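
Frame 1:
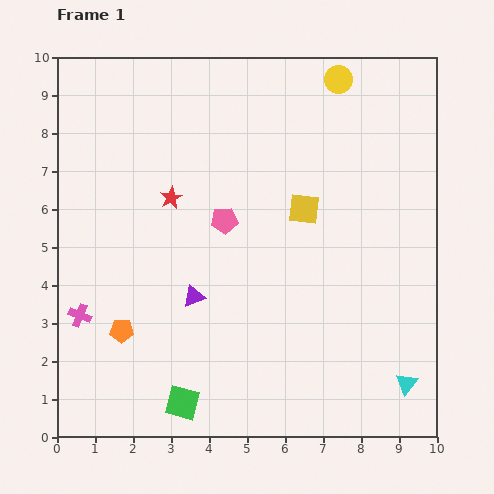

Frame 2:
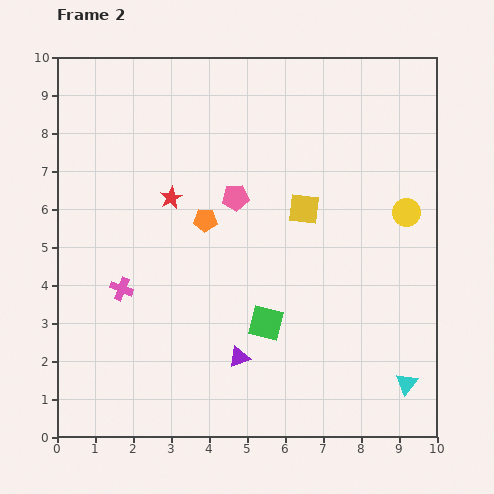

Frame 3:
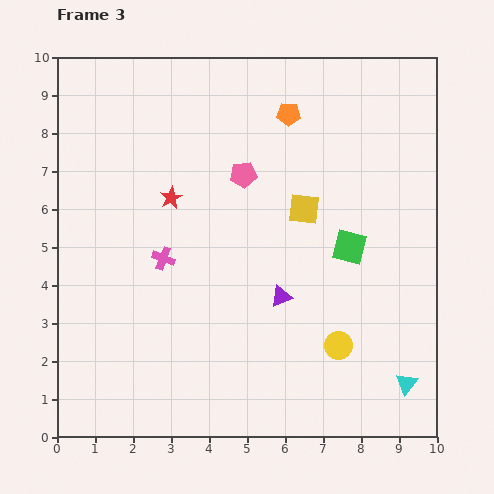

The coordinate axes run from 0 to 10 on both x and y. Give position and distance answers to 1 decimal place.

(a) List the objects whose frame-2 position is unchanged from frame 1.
the yellow square, the red star, the cyan triangle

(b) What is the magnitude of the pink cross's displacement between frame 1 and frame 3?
2.7

The pink cross moved from (0.6, 3.2) to (2.8, 4.7), a distance of √(2.2² + 1.5²) ≈ 2.7.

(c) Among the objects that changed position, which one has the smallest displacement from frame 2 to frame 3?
the pink pentagon

(moved 0.6)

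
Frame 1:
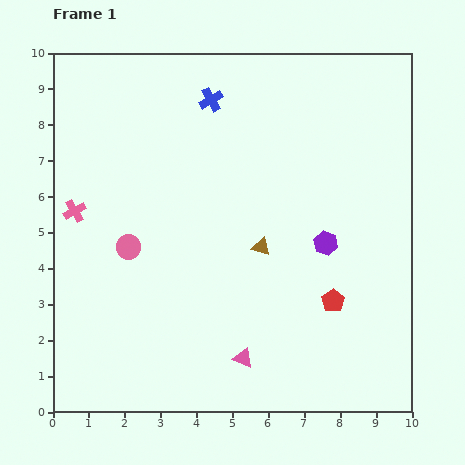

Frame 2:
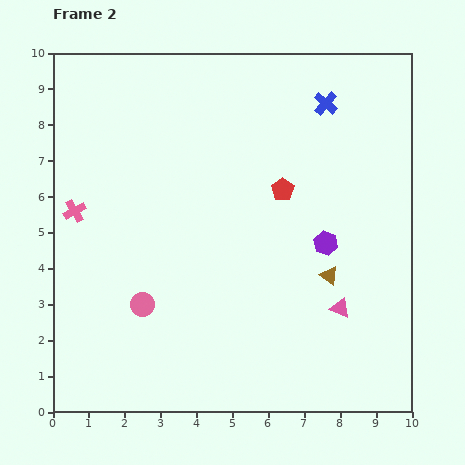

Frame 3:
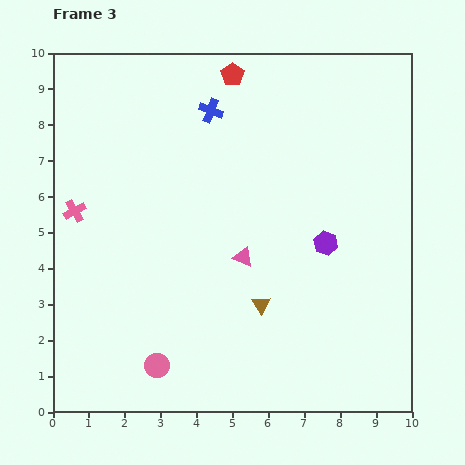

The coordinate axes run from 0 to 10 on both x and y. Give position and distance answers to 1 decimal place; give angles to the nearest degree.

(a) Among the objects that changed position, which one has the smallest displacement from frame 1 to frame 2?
the pink circle

(moved 1.6)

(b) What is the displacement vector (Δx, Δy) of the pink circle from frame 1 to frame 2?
(0.4, -1.6)

The pink circle was at (2.1, 4.6) in frame 1 and (2.5, 3.0) in frame 2.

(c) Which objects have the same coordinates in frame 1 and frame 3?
the purple hexagon, the pink cross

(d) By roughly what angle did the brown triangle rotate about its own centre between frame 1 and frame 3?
40° clockwise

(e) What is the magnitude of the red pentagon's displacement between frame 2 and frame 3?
3.5

The red pentagon moved from (6.4, 6.2) to (5.0, 9.4), a distance of √(1.4² + 3.2²) ≈ 3.5.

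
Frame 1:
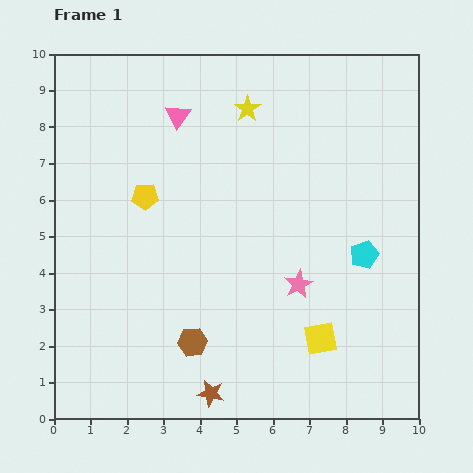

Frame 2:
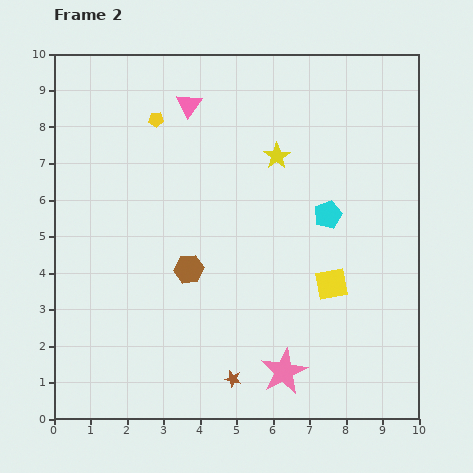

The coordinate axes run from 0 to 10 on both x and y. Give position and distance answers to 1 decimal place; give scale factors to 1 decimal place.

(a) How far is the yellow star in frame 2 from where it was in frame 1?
1.5

The yellow star moved from (5.3, 8.5) to (6.1, 7.2), a distance of √(0.8² + 1.3²) ≈ 1.5.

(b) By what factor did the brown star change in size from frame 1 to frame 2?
0.6×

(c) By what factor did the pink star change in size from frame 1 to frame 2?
1.6×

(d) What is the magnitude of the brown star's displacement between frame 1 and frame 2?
0.7

The brown star moved from (4.3, 0.7) to (4.9, 1.1), a distance of √(0.6² + 0.4²) ≈ 0.7.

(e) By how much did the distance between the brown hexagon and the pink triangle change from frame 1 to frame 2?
-1.7

Distance in frame 1: 6.2. Distance in frame 2: 4.5.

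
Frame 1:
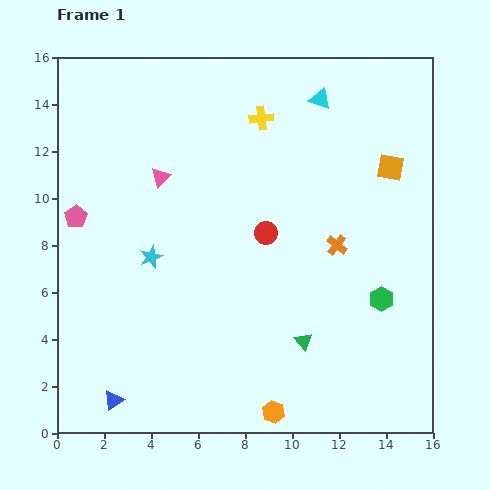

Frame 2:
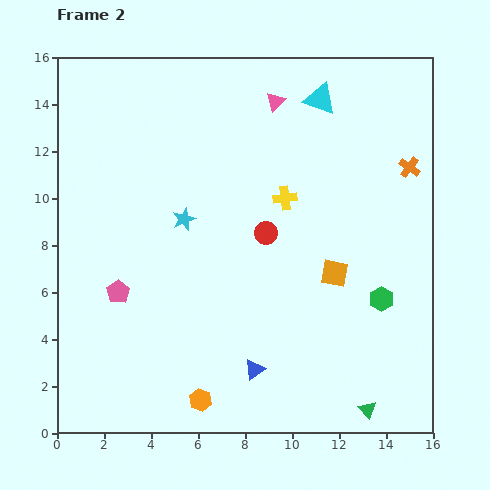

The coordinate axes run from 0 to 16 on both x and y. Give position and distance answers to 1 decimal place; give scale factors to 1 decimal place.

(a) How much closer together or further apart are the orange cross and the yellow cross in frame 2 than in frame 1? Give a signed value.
-0.8

Distance in frame 1: 6.3. Distance in frame 2: 5.5.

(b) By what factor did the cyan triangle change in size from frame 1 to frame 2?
1.5×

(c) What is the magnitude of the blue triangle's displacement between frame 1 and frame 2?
6.1

The blue triangle moved from (2.4, 1.4) to (8.4, 2.7), a distance of √(6.0² + 1.3²) ≈ 6.1.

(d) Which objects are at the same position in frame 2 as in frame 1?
the red circle, the green hexagon, the cyan triangle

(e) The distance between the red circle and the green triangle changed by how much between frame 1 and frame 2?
+3.7

Distance in frame 1: 4.9. Distance in frame 2: 8.6.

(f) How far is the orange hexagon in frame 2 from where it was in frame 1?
3.1

The orange hexagon moved from (9.2, 0.9) to (6.1, 1.4), a distance of √(3.1² + 0.5²) ≈ 3.1.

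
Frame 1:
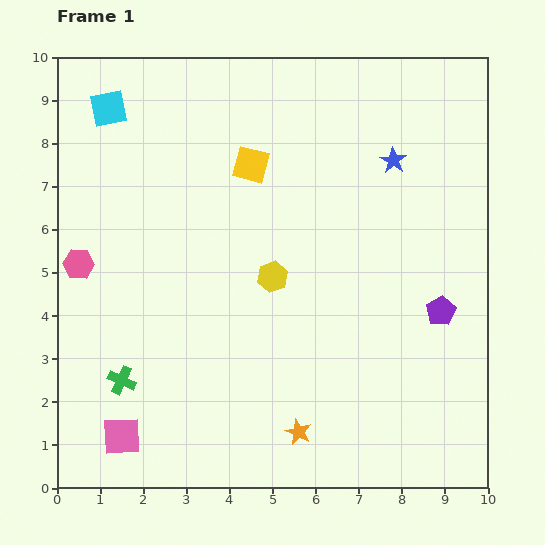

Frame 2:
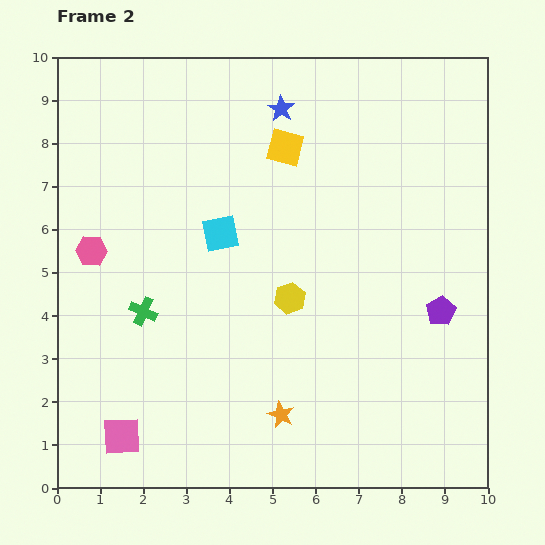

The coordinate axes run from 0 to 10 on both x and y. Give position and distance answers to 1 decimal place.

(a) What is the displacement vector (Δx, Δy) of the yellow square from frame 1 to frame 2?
(0.8, 0.4)

The yellow square was at (4.5, 7.5) in frame 1 and (5.3, 7.9) in frame 2.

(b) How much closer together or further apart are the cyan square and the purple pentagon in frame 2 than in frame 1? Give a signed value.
-3.6

Distance in frame 1: 9.0. Distance in frame 2: 5.4.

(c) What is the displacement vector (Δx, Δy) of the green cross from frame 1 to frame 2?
(0.5, 1.6)

The green cross was at (1.5, 2.5) in frame 1 and (2.0, 4.1) in frame 2.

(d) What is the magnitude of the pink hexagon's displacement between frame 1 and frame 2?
0.4

The pink hexagon moved from (0.5, 5.2) to (0.8, 5.5), a distance of √(0.3² + 0.3²) ≈ 0.4.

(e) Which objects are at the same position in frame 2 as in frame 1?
the purple pentagon, the pink square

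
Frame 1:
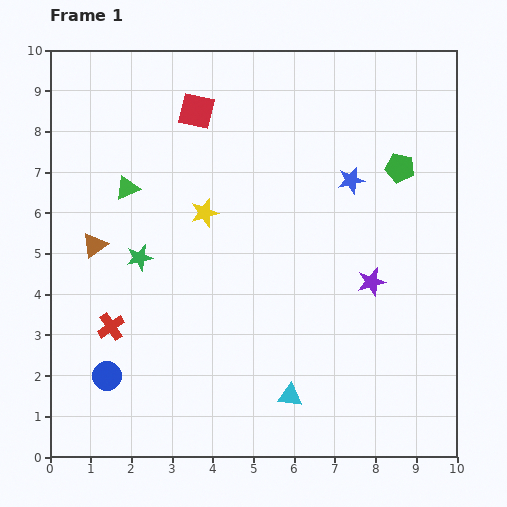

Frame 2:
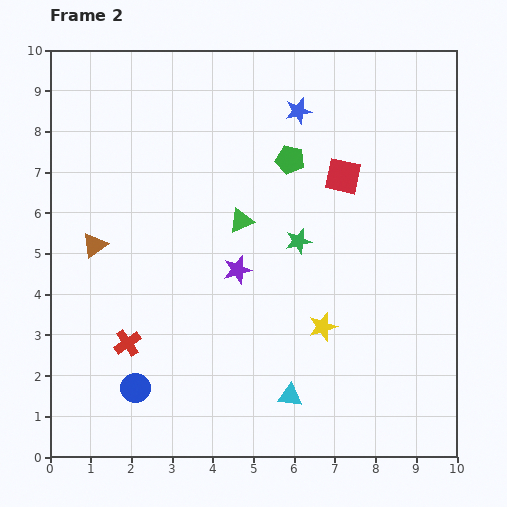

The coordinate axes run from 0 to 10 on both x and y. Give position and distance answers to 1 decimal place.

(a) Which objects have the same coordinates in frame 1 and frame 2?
the cyan triangle, the brown triangle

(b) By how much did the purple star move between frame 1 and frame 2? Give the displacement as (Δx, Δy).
(-3.3, 0.3)

The purple star was at (7.9, 4.3) in frame 1 and (4.6, 4.6) in frame 2.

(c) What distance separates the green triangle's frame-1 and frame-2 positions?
2.9

The green triangle moved from (1.9, 6.6) to (4.7, 5.8), a distance of √(2.8² + 0.8²) ≈ 2.9.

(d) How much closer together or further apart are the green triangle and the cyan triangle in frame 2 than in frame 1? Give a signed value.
-2.0

Distance in frame 1: 6.5. Distance in frame 2: 4.5.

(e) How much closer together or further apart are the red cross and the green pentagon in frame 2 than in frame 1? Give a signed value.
-2.1

Distance in frame 1: 8.1. Distance in frame 2: 6.0.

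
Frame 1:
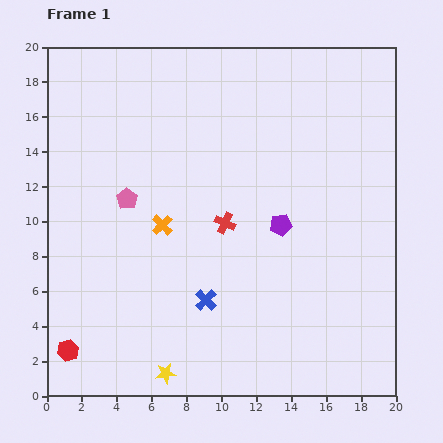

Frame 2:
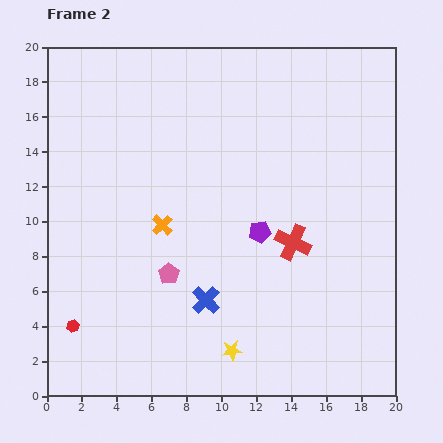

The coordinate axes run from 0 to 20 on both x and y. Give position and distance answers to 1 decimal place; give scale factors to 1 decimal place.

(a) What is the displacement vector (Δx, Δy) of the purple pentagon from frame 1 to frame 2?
(-1.2, -0.4)

The purple pentagon was at (13.4, 9.8) in frame 1 and (12.2, 9.4) in frame 2.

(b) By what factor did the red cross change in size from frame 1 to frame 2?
1.7×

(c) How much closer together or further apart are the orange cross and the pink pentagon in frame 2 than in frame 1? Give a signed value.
+0.3

Distance in frame 1: 2.5. Distance in frame 2: 2.8.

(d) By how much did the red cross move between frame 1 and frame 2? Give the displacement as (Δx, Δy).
(3.9, -1.1)

The red cross was at (10.2, 9.9) in frame 1 and (14.1, 8.8) in frame 2.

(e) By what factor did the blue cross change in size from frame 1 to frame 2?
1.3×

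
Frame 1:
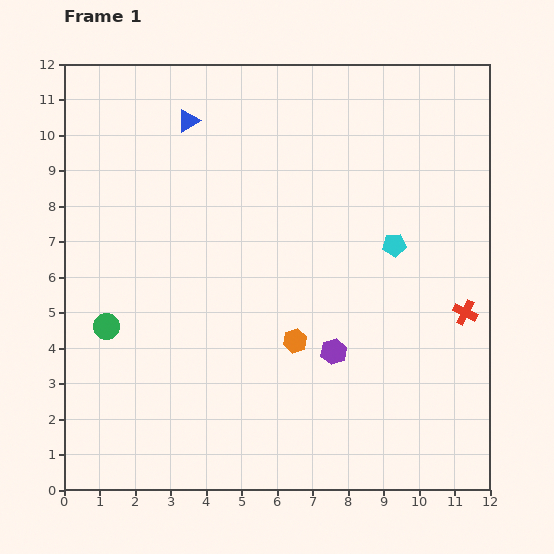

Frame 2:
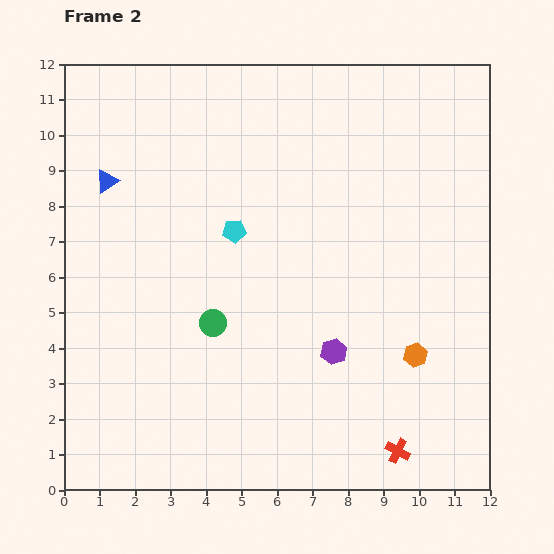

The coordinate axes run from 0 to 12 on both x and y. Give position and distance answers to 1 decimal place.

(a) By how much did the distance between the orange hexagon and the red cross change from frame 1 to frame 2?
-2.2

Distance in frame 1: 4.9. Distance in frame 2: 2.7.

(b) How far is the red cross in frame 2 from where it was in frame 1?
4.3

The red cross moved from (11.3, 5.0) to (9.4, 1.1), a distance of √(1.9² + 3.9²) ≈ 4.3.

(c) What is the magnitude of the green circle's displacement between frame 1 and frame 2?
3.0

The green circle moved from (1.2, 4.6) to (4.2, 4.7), a distance of √(3.0² + 0.1²) ≈ 3.0.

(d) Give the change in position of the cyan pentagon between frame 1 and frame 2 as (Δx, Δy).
(-4.5, 0.4)

The cyan pentagon was at (9.3, 6.9) in frame 1 and (4.8, 7.3) in frame 2.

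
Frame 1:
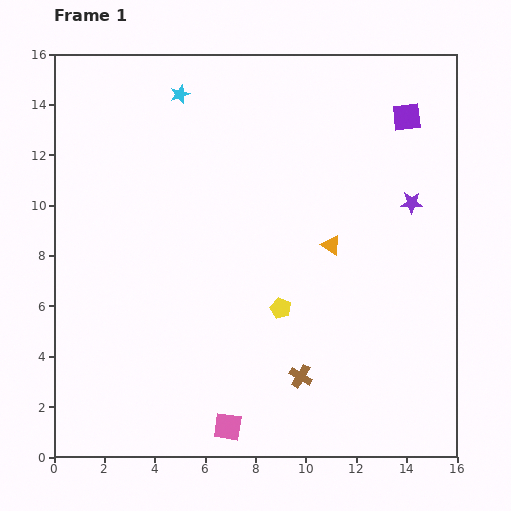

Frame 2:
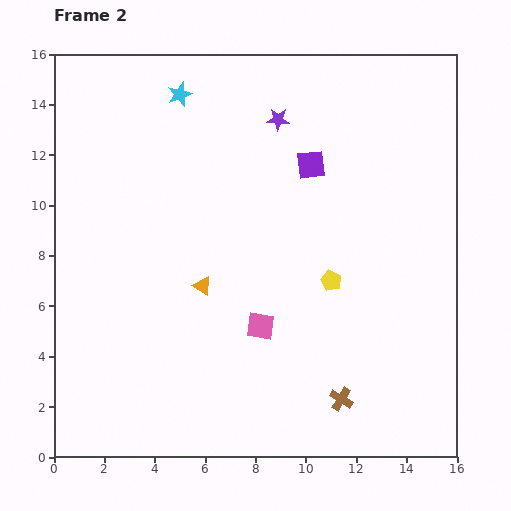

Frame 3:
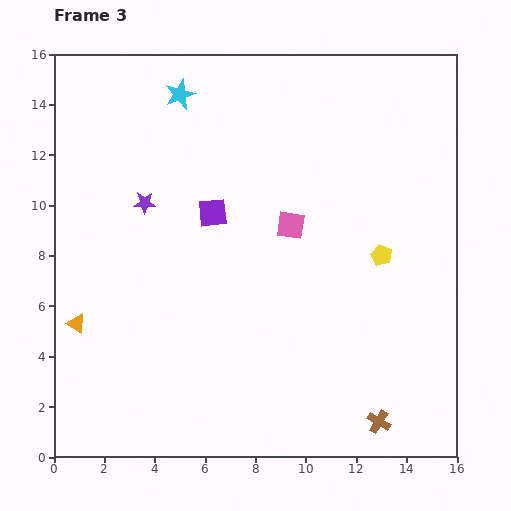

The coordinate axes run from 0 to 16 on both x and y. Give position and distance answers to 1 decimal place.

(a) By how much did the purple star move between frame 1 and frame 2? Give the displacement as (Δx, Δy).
(-5.3, 3.3)

The purple star was at (14.2, 10.1) in frame 1 and (8.9, 13.4) in frame 2.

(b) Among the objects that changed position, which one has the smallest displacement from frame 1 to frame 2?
the brown cross

(moved 1.8)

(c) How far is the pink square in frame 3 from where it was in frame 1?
8.4

The pink square moved from (6.9, 1.2) to (9.4, 9.2), a distance of √(2.5² + 8.0²) ≈ 8.4.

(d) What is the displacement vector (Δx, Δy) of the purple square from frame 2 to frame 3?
(-3.9, -1.9)

The purple square was at (10.2, 11.6) in frame 2 and (6.3, 9.7) in frame 3.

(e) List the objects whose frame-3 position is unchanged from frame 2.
the cyan star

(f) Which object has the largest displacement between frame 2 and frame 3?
the purple star

(moved 6.2; next 5.2)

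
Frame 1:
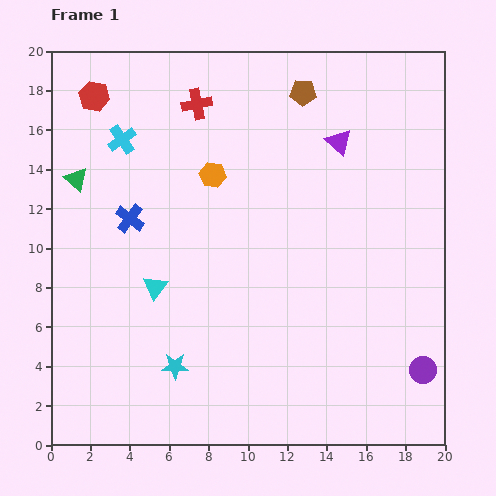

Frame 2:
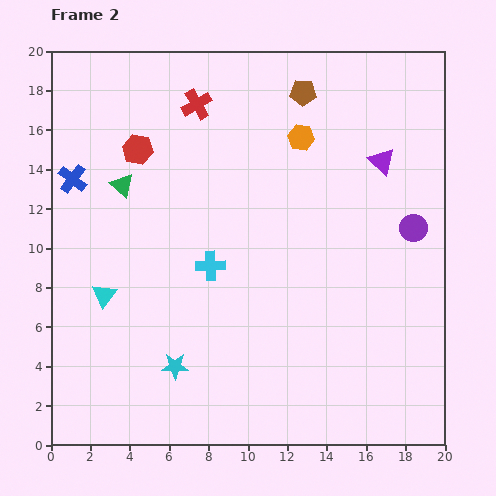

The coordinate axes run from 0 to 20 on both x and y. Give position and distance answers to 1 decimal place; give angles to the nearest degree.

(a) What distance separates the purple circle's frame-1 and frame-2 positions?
7.2

The purple circle moved from (18.9, 3.8) to (18.4, 11.0), a distance of √(0.5² + 7.2²) ≈ 7.2.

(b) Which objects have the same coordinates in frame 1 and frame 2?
the red cross, the cyan star, the brown pentagon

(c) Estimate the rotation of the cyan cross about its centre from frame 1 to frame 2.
32° clockwise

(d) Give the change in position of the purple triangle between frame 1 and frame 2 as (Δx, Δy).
(2.2, -1.0)

The purple triangle was at (14.6, 15.4) in frame 1 and (16.8, 14.4) in frame 2.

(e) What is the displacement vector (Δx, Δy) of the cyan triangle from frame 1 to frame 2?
(-2.6, -0.4)

The cyan triangle was at (5.3, 8.0) in frame 1 and (2.7, 7.6) in frame 2.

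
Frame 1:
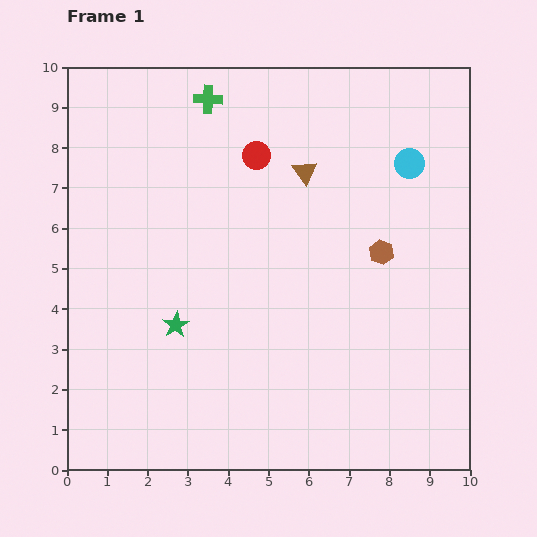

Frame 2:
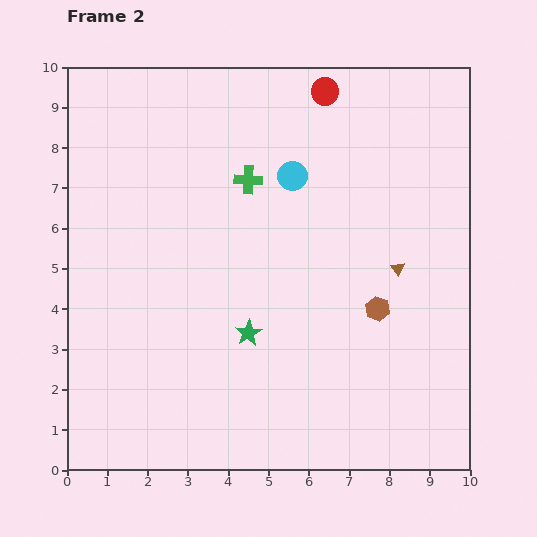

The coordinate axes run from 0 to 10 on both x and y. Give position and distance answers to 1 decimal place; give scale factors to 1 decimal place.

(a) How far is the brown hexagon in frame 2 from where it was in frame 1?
1.4

The brown hexagon moved from (7.8, 5.4) to (7.7, 4.0), a distance of √(0.1² + 1.4²) ≈ 1.4.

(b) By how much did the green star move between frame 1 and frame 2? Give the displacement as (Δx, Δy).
(1.8, -0.2)

The green star was at (2.7, 3.6) in frame 1 and (4.5, 3.4) in frame 2.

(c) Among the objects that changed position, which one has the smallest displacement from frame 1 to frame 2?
the brown hexagon

(moved 1.4)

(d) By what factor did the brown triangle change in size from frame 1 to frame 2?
0.6×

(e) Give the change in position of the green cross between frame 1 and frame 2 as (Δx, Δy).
(1.0, -2.0)

The green cross was at (3.5, 9.2) in frame 1 and (4.5, 7.2) in frame 2.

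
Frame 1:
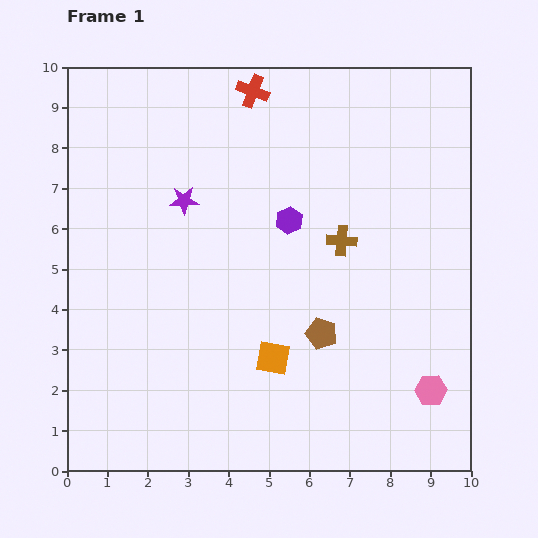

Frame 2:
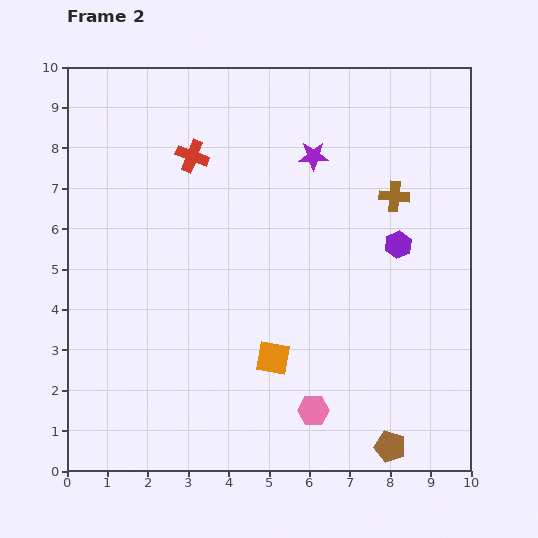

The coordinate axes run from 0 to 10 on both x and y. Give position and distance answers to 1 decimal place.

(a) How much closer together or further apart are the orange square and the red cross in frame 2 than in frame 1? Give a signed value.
-1.2

Distance in frame 1: 6.6. Distance in frame 2: 5.4.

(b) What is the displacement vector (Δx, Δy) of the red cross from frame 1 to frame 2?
(-1.5, -1.6)

The red cross was at (4.6, 9.4) in frame 1 and (3.1, 7.8) in frame 2.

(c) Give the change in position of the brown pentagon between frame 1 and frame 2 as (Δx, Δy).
(1.7, -2.8)

The brown pentagon was at (6.3, 3.4) in frame 1 and (8.0, 0.6) in frame 2.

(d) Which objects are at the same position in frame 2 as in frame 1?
the orange square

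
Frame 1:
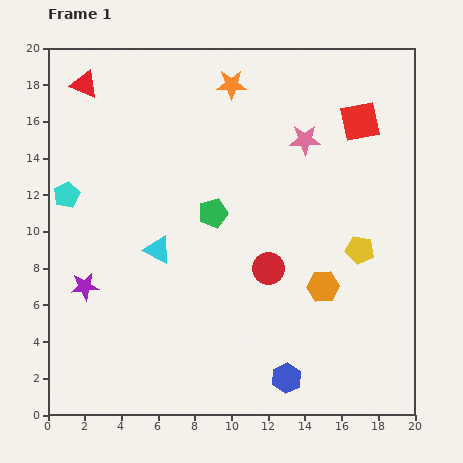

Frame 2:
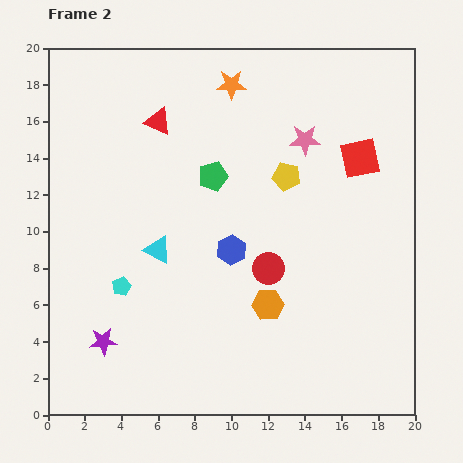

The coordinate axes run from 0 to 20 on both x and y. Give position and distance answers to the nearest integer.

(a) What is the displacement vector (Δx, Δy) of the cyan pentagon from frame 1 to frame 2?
(3, -5)

The cyan pentagon was at (1, 12) in frame 1 and (4, 7) in frame 2.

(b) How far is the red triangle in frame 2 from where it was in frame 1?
4

The red triangle moved from (2, 18) to (6, 16), a distance of √(4² + 2²) ≈ 4.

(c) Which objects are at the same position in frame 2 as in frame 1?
the orange star, the red circle, the cyan triangle, the pink star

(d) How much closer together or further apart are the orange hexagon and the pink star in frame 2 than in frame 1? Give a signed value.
+1

Distance in frame 1: 8. Distance in frame 2: 9.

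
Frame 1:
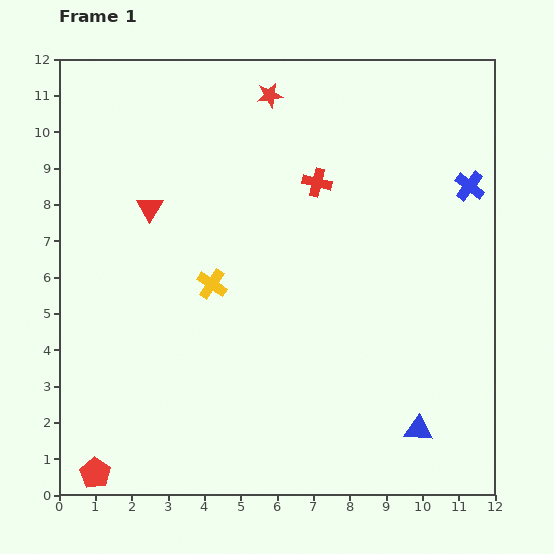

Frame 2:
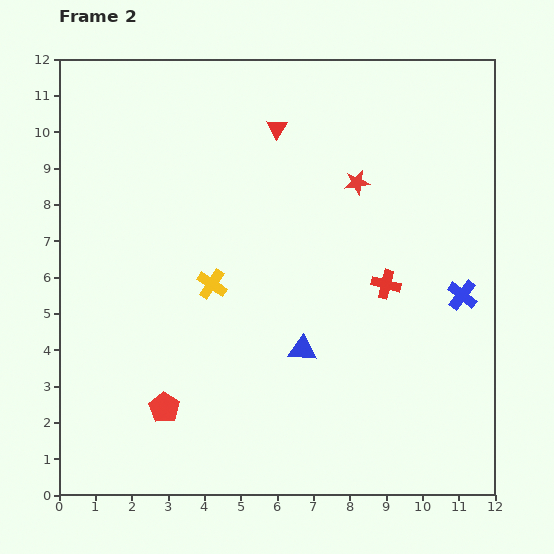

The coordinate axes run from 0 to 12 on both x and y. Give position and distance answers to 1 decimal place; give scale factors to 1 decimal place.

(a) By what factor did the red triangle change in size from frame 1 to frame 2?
0.8×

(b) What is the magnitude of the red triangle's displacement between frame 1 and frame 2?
4.1

The red triangle moved from (2.5, 7.9) to (6.0, 10.1), a distance of √(3.5² + 2.2²) ≈ 4.1.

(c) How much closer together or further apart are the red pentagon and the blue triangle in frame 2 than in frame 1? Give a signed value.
-4.9

Distance in frame 1: 9.0. Distance in frame 2: 4.1.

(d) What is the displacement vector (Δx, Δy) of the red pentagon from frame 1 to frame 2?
(1.9, 1.8)

The red pentagon was at (1.0, 0.6) in frame 1 and (2.9, 2.4) in frame 2.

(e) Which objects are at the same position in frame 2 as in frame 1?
the yellow cross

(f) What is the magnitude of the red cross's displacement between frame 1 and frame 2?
3.4

The red cross moved from (7.1, 8.6) to (9.0, 5.8), a distance of √(1.9² + 2.8²) ≈ 3.4.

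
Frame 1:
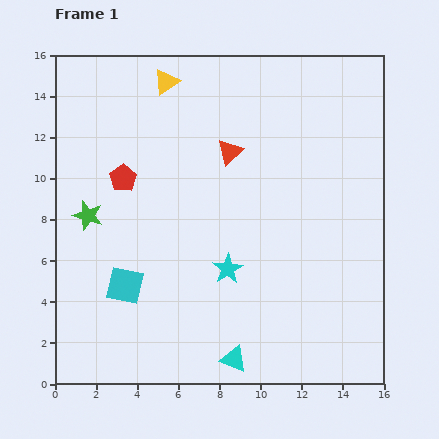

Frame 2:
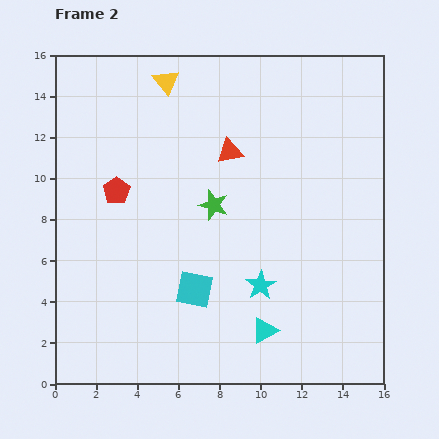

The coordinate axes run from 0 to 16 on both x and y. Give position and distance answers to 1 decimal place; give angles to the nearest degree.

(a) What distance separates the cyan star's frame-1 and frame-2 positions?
1.8

The cyan star moved from (8.4, 5.6) to (10.0, 4.8), a distance of √(1.6² + 0.8²) ≈ 1.8.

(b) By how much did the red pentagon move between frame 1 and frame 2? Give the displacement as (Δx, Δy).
(-0.3, -0.6)

The red pentagon was at (3.3, 10.0) in frame 1 and (3.0, 9.4) in frame 2.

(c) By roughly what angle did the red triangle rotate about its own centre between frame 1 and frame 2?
32° clockwise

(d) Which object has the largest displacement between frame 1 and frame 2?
the green star

(moved 6.1; next 3.4)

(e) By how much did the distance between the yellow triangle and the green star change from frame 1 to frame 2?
-1.1

Distance in frame 1: 7.5. Distance in frame 2: 6.4.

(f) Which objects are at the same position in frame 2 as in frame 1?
the yellow triangle, the red triangle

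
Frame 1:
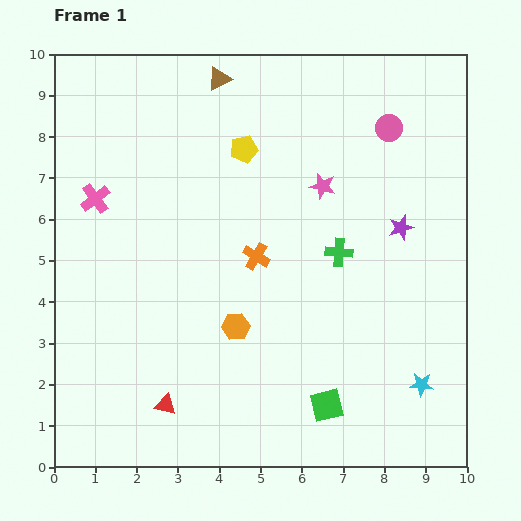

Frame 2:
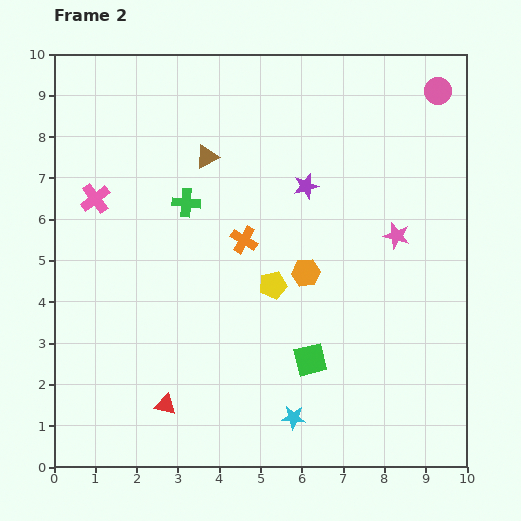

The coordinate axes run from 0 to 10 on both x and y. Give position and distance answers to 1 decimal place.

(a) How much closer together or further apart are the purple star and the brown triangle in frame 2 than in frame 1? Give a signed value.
-3.2

Distance in frame 1: 5.7. Distance in frame 2: 2.5.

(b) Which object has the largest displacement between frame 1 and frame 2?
the green cross

(moved 3.9; next 3.4)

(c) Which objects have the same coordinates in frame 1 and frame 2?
the pink cross, the red triangle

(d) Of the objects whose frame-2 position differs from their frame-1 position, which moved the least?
the orange cross

(moved 0.5)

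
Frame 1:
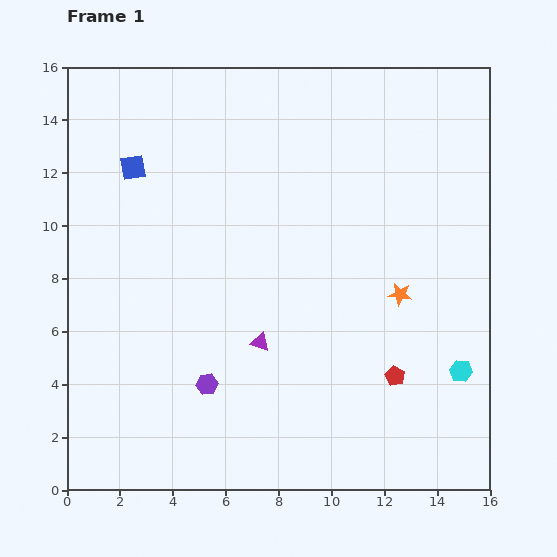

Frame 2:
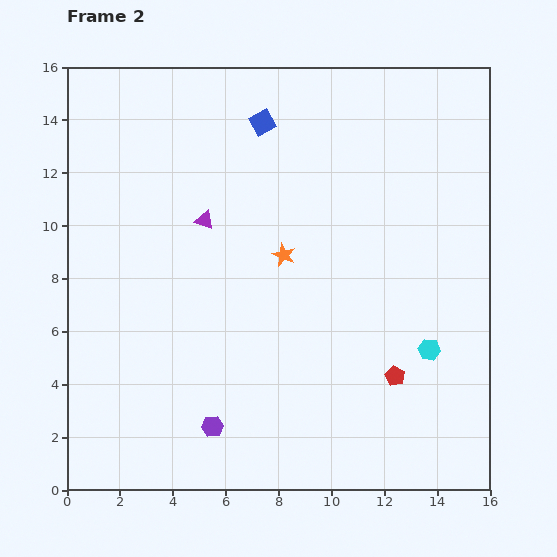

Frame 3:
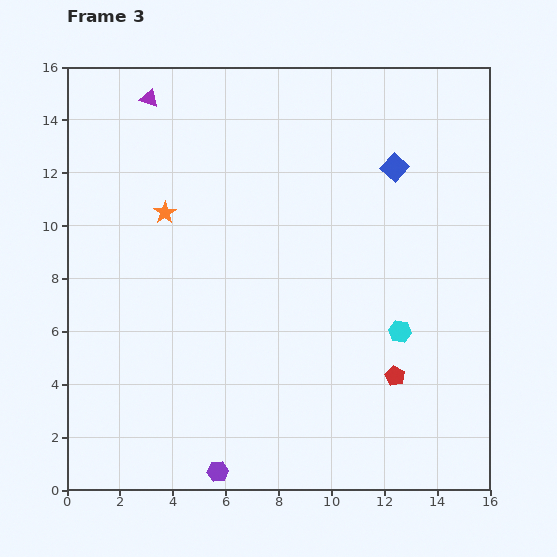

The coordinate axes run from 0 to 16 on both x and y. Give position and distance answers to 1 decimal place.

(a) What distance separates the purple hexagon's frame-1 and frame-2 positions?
1.6

The purple hexagon moved from (5.3, 4.0) to (5.5, 2.4), a distance of √(0.2² + 1.6²) ≈ 1.6.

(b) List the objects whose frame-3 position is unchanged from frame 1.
the red pentagon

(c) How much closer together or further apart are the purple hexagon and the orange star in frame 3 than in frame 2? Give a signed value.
+3.0

Distance in frame 2: 7.0. Distance in frame 3: 10.0.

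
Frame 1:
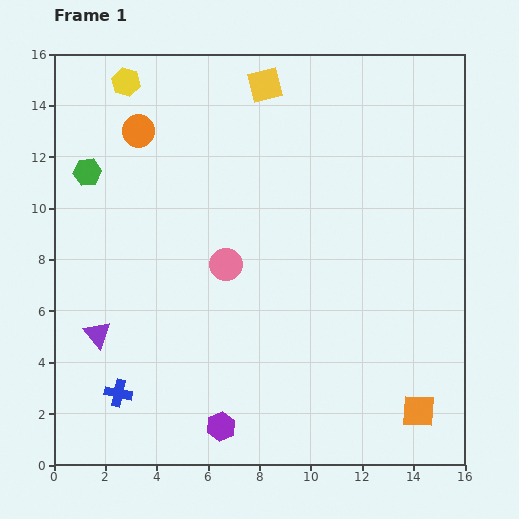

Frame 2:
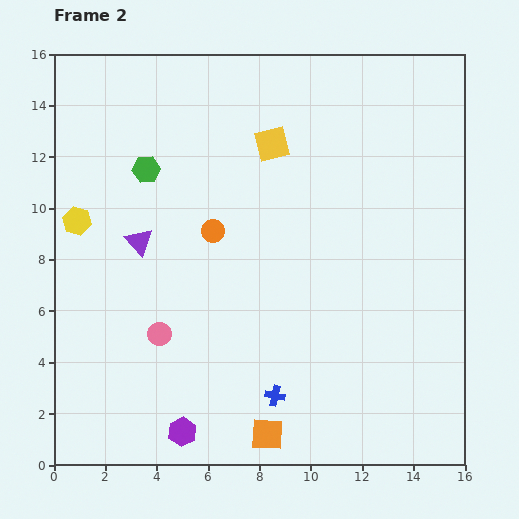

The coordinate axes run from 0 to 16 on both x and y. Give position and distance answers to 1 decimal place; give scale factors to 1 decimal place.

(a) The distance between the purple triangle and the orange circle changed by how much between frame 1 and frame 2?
-5.2

Distance in frame 1: 8.1. Distance in frame 2: 2.9.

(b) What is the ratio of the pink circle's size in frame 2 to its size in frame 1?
0.7×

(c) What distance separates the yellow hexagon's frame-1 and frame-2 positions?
5.7

The yellow hexagon moved from (2.8, 14.9) to (0.9, 9.5), a distance of √(1.9² + 5.4²) ≈ 5.7.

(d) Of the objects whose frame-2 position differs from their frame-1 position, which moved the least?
the purple hexagon

(moved 1.5)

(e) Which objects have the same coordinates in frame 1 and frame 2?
none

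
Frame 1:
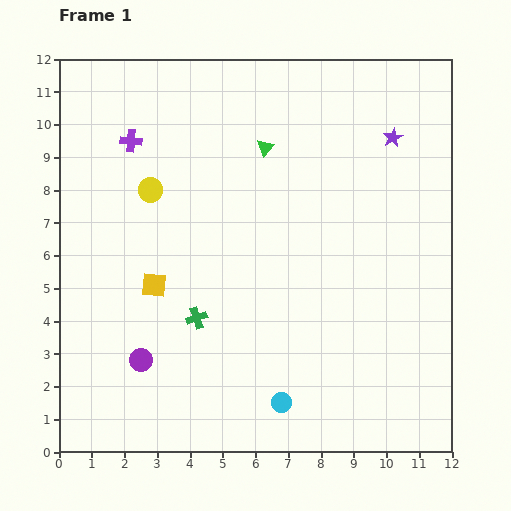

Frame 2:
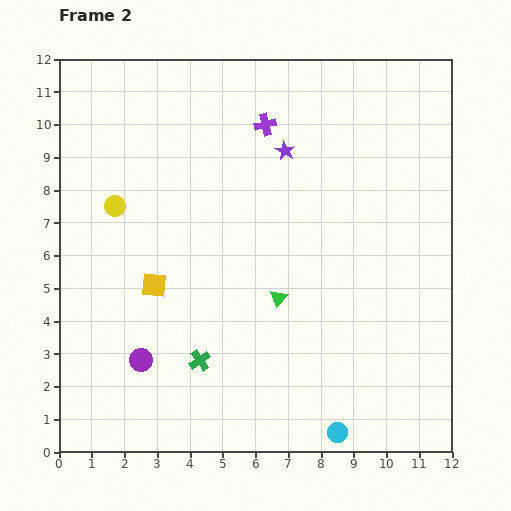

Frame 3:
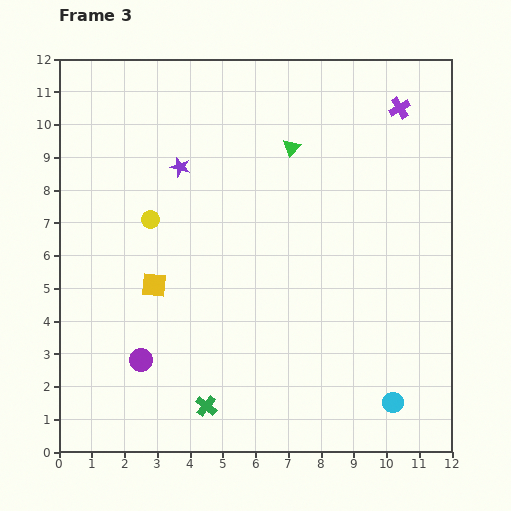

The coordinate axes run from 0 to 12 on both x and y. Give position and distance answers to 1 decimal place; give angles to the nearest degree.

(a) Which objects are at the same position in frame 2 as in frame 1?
the purple circle, the yellow square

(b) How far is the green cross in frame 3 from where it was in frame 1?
2.7

The green cross moved from (4.2, 4.1) to (4.5, 1.4), a distance of √(0.3² + 2.7²) ≈ 2.7.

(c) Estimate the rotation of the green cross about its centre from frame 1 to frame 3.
33° counter-clockwise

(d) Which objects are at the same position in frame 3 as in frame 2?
the purple circle, the yellow square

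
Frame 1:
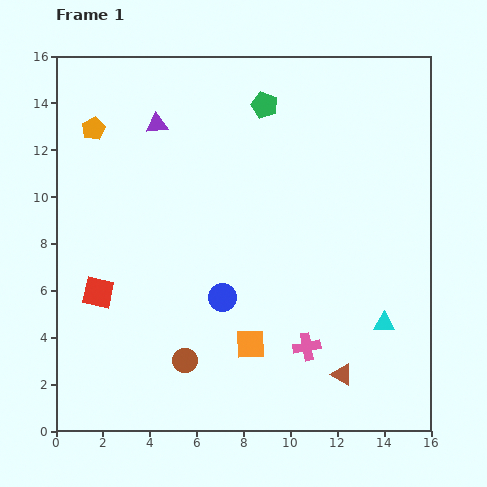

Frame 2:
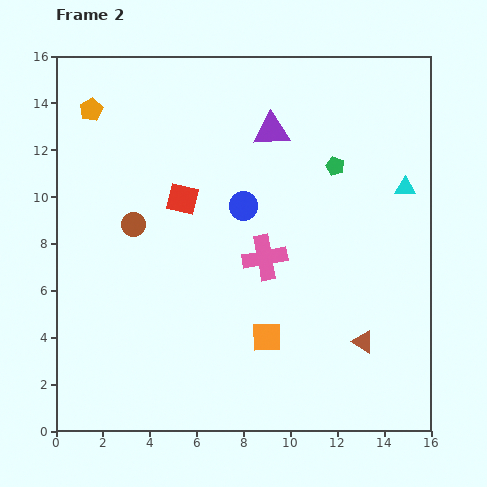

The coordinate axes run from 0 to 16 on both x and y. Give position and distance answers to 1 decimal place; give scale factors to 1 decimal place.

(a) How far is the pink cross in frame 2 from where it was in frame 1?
4.2

The pink cross moved from (10.7, 3.6) to (8.9, 7.4), a distance of √(1.8² + 3.8²) ≈ 4.2.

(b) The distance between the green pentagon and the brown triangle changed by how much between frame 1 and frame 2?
-4.4

Distance in frame 1: 12.0. Distance in frame 2: 7.6.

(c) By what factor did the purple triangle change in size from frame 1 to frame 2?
1.7×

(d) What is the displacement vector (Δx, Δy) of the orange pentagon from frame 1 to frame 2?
(-0.1, 0.8)

The orange pentagon was at (1.6, 12.9) in frame 1 and (1.5, 13.7) in frame 2.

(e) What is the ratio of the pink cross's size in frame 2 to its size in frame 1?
1.6×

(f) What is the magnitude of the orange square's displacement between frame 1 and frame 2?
0.8

The orange square moved from (8.3, 3.7) to (9.0, 4.0), a distance of √(0.7² + 0.3²) ≈ 0.8.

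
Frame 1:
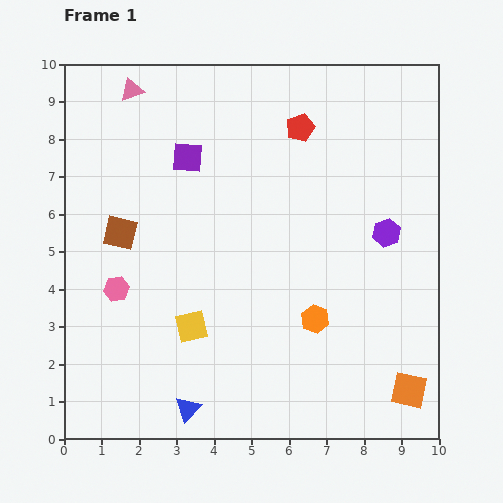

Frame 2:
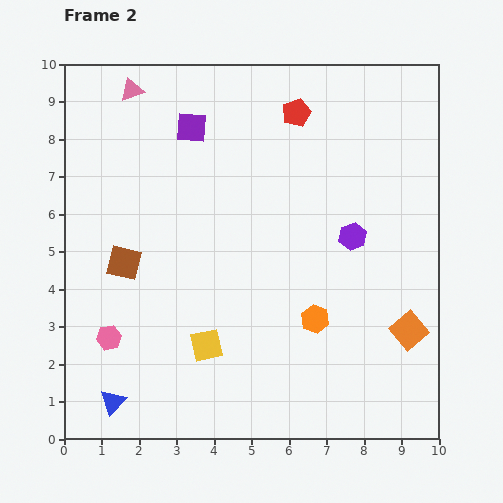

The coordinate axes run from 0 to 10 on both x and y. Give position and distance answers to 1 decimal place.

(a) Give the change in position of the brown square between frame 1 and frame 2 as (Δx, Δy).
(0.1, -0.8)

The brown square was at (1.5, 5.5) in frame 1 and (1.6, 4.7) in frame 2.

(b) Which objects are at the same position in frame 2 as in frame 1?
the pink triangle, the orange hexagon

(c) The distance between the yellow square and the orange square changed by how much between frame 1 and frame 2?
-0.6

Distance in frame 1: 6.0. Distance in frame 2: 5.4.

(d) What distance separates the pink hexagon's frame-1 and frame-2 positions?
1.3

The pink hexagon moved from (1.4, 4.0) to (1.2, 2.7), a distance of √(0.2² + 1.3²) ≈ 1.3.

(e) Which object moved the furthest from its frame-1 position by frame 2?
the blue triangle

(moved 2.0; next 1.6)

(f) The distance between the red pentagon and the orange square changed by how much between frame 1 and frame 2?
-1.1

Distance in frame 1: 7.6. Distance in frame 2: 6.5.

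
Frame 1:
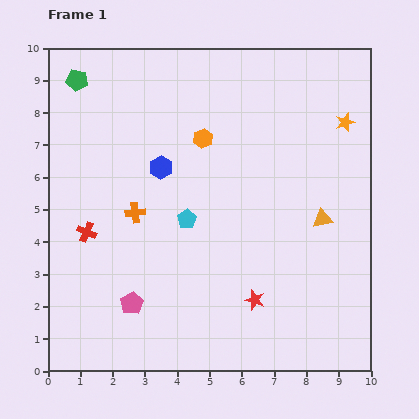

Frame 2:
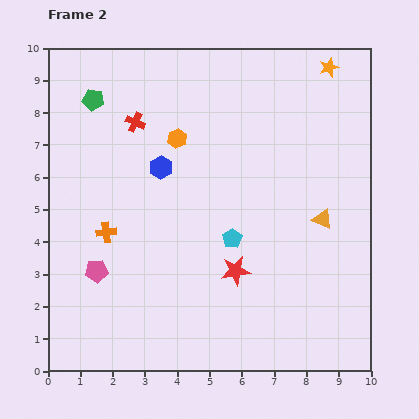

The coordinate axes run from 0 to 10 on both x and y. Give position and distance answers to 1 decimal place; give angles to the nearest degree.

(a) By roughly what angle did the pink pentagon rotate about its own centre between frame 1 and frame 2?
26° clockwise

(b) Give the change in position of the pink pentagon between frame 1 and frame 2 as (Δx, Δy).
(-1.1, 1.0)

The pink pentagon was at (2.6, 2.1) in frame 1 and (1.5, 3.1) in frame 2.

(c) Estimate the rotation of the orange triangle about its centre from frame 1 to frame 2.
37° clockwise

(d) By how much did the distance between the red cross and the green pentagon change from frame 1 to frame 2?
-3.2

Distance in frame 1: 4.7. Distance in frame 2: 1.5.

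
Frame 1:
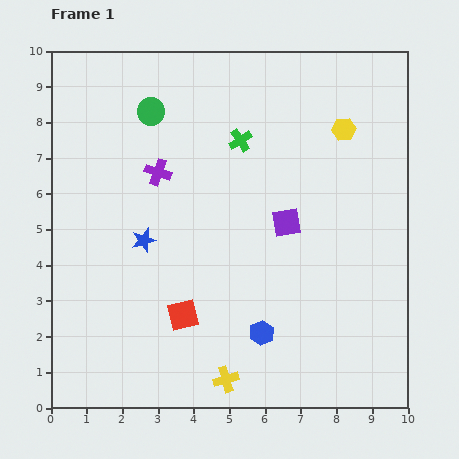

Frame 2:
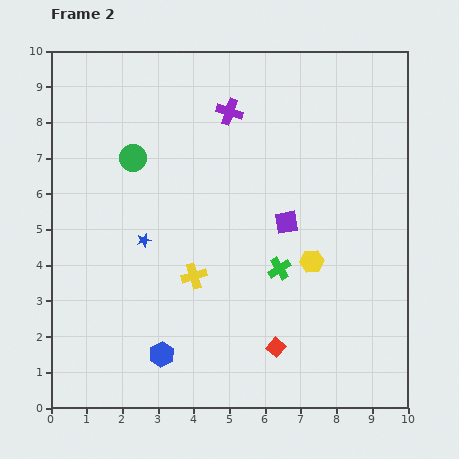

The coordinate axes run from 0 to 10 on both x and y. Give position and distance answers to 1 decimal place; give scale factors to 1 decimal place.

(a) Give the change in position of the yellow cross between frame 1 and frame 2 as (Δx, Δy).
(-0.9, 2.9)

The yellow cross was at (4.9, 0.8) in frame 1 and (4.0, 3.7) in frame 2.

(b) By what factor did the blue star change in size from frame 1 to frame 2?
0.6×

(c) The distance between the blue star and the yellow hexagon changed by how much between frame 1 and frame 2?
-1.7

Distance in frame 1: 6.4. Distance in frame 2: 4.7.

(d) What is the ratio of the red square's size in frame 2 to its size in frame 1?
0.6×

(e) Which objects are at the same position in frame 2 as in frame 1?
the blue star, the purple square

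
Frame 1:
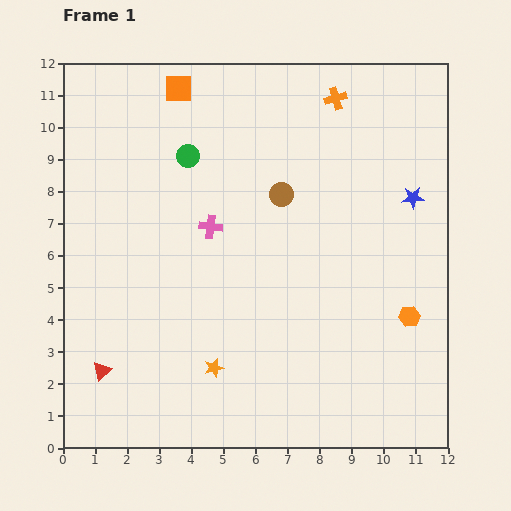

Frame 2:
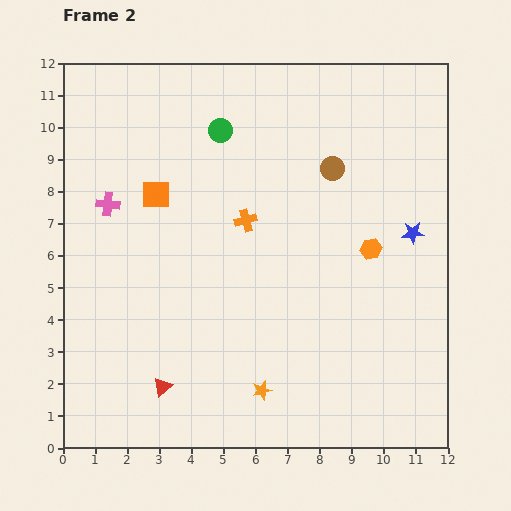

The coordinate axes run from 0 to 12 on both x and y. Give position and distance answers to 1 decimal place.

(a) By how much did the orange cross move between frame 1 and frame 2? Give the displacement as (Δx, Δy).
(-2.8, -3.8)

The orange cross was at (8.5, 10.9) in frame 1 and (5.7, 7.1) in frame 2.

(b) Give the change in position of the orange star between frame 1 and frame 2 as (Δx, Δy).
(1.5, -0.7)

The orange star was at (4.7, 2.5) in frame 1 and (6.2, 1.8) in frame 2.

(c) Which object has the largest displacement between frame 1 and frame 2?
the orange cross

(moved 4.7; next 3.4)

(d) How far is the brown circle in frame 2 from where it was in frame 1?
1.8

The brown circle moved from (6.8, 7.9) to (8.4, 8.7), a distance of √(1.6² + 0.8²) ≈ 1.8.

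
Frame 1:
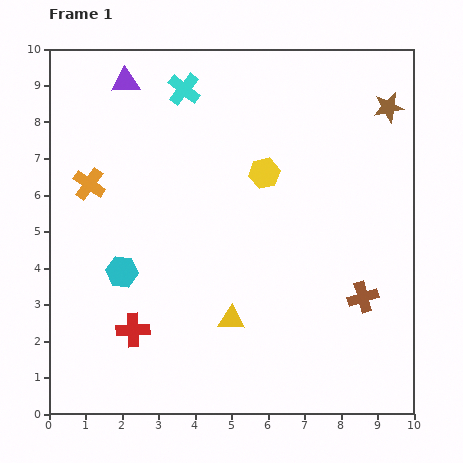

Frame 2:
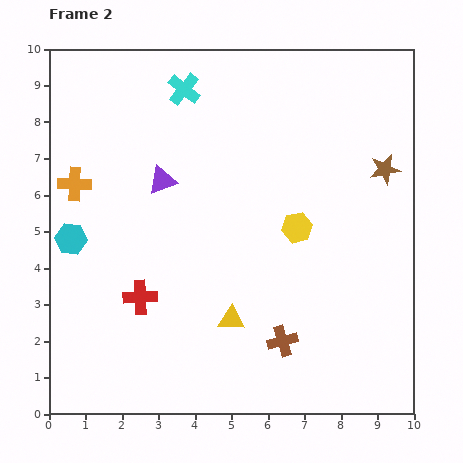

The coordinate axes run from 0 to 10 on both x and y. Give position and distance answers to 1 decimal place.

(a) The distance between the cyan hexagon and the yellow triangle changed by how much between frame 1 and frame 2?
+1.6

Distance in frame 1: 3.3. Distance in frame 2: 4.9.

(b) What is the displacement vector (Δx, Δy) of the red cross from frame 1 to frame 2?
(0.2, 0.9)

The red cross was at (2.3, 2.3) in frame 1 and (2.5, 3.2) in frame 2.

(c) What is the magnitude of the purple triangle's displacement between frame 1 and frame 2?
2.9

The purple triangle moved from (2.1, 9.1) to (3.1, 6.4), a distance of √(1.0² + 2.7²) ≈ 2.9.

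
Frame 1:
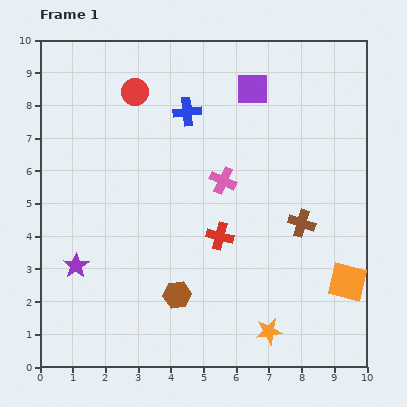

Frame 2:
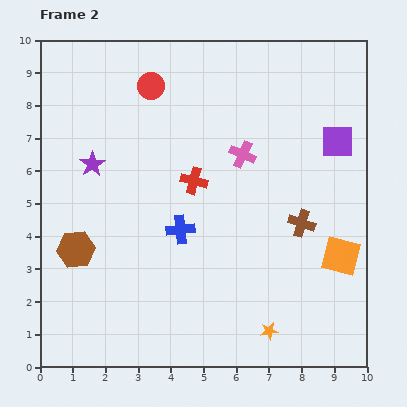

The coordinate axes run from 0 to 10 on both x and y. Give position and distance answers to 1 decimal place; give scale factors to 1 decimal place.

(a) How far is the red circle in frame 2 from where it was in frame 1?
0.5

The red circle moved from (2.9, 8.4) to (3.4, 8.6), a distance of √(0.5² + 0.2²) ≈ 0.5.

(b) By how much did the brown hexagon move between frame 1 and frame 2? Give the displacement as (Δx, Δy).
(-3.1, 1.4)

The brown hexagon was at (4.2, 2.2) in frame 1 and (1.1, 3.6) in frame 2.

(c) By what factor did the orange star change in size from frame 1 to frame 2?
0.7×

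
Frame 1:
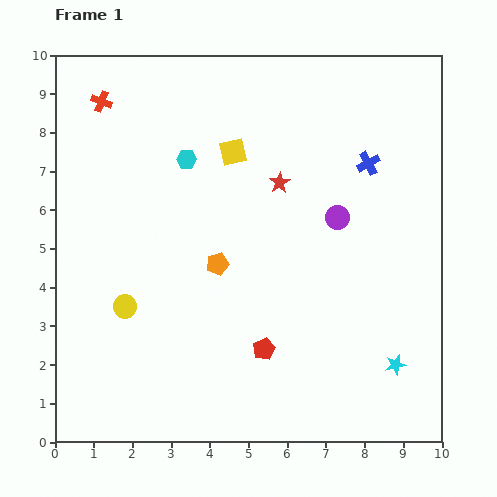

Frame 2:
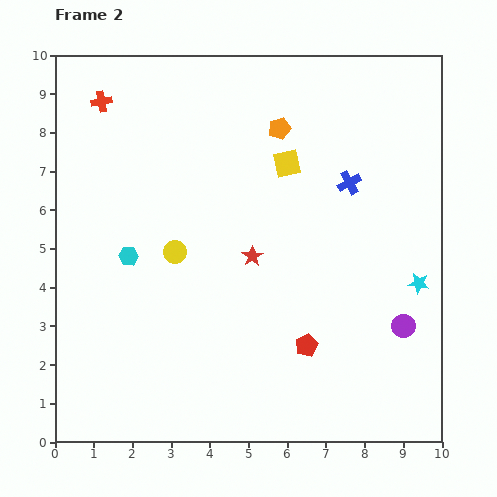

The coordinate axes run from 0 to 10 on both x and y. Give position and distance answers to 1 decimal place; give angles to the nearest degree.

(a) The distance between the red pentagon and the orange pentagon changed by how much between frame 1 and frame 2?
+3.1

Distance in frame 1: 2.5. Distance in frame 2: 5.6.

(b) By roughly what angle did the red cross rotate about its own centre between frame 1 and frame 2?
30° counter-clockwise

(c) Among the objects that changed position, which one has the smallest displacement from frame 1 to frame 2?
the blue cross

(moved 0.7)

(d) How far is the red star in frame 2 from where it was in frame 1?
2.0

The red star moved from (5.8, 6.7) to (5.1, 4.8), a distance of √(0.7² + 1.9²) ≈ 2.0.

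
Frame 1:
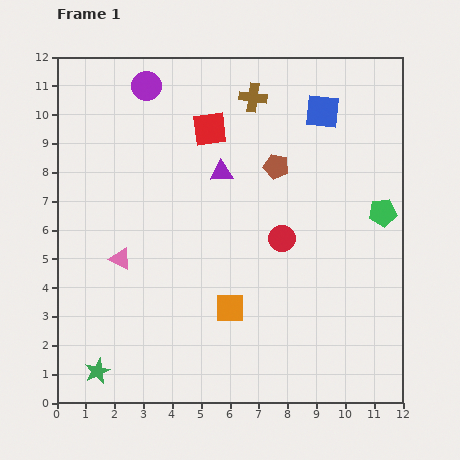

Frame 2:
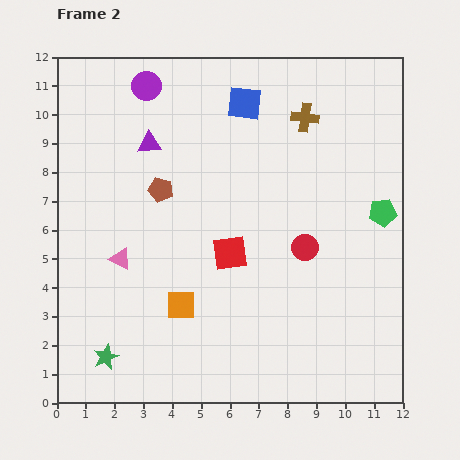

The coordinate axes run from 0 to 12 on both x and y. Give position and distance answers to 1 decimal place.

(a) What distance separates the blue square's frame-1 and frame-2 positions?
2.7

The blue square moved from (9.2, 10.1) to (6.5, 10.4), a distance of √(2.7² + 0.3²) ≈ 2.7.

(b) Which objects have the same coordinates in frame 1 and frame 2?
the pink triangle, the purple circle, the green pentagon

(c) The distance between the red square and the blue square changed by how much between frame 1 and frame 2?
+1.3

Distance in frame 1: 3.9. Distance in frame 2: 5.2.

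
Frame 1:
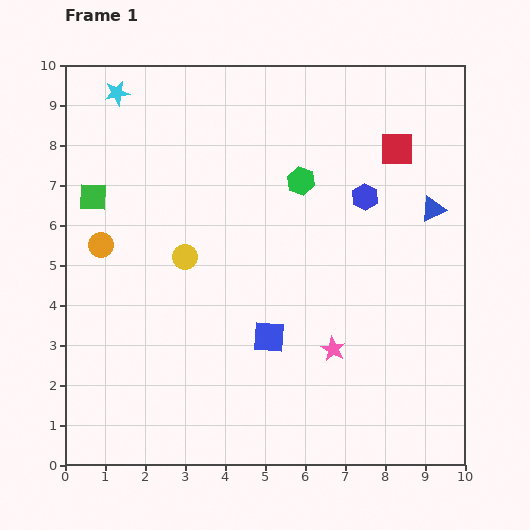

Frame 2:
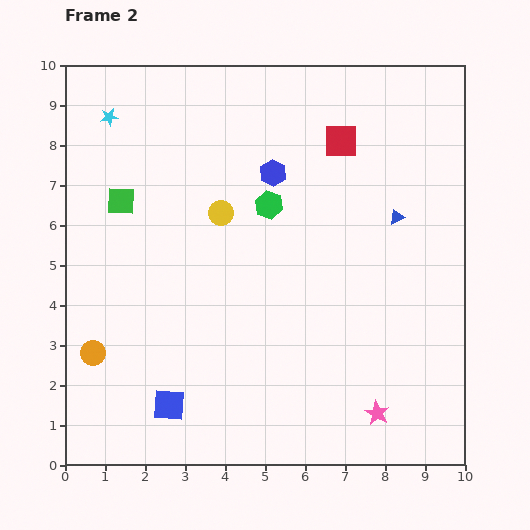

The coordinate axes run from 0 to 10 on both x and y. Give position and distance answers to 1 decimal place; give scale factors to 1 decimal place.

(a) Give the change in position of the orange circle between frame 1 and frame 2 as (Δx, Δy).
(-0.2, -2.7)

The orange circle was at (0.9, 5.5) in frame 1 and (0.7, 2.8) in frame 2.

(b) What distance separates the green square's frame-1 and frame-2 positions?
0.7

The green square moved from (0.7, 6.7) to (1.4, 6.6), a distance of √(0.7² + 0.1²) ≈ 0.7.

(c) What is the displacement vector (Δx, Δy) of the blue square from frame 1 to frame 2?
(-2.5, -1.7)

The blue square was at (5.1, 3.2) in frame 1 and (2.6, 1.5) in frame 2.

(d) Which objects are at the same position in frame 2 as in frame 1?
none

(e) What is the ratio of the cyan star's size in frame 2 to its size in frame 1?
0.7×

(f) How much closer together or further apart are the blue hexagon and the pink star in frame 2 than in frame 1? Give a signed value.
+2.6

Distance in frame 1: 3.9. Distance in frame 2: 6.5.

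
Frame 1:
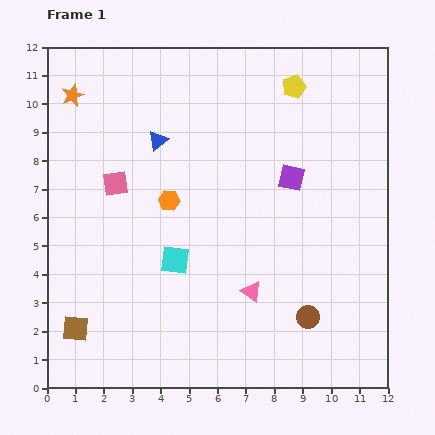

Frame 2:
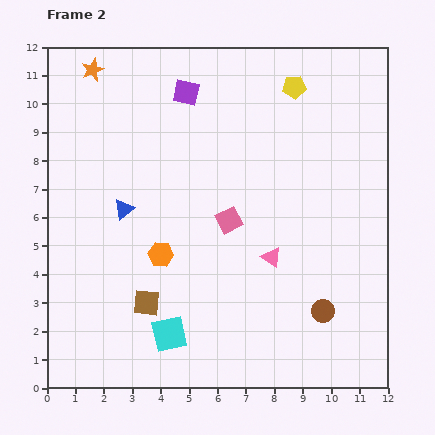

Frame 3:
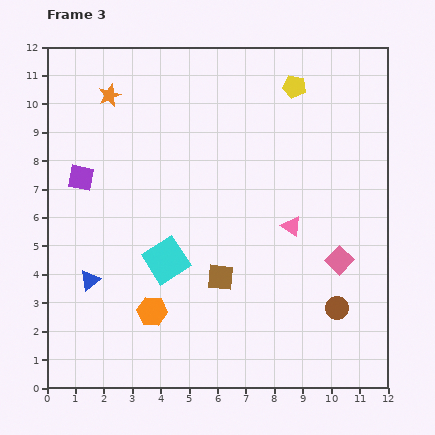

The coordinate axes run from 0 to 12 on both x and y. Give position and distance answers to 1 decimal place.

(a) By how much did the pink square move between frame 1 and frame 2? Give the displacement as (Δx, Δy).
(4.0, -1.3)

The pink square was at (2.4, 7.2) in frame 1 and (6.4, 5.9) in frame 2.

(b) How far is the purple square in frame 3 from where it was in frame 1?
7.4

The purple square moved from (8.6, 7.4) to (1.2, 7.4), a distance of √(7.4² + 0.0²) ≈ 7.4.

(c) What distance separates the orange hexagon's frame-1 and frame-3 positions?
3.9

The orange hexagon moved from (4.3, 6.6) to (3.7, 2.7), a distance of √(0.6² + 3.9²) ≈ 3.9.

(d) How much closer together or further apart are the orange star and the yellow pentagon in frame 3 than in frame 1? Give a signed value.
-1.3

Distance in frame 1: 7.8. Distance in frame 3: 6.5.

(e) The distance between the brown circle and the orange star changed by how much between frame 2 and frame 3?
-0.7

Distance in frame 2: 11.7. Distance in frame 3: 11.0.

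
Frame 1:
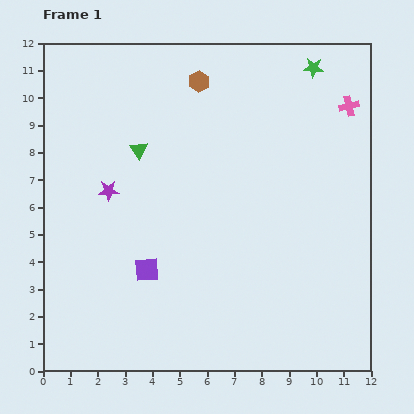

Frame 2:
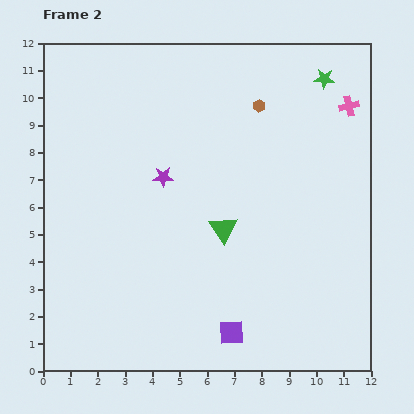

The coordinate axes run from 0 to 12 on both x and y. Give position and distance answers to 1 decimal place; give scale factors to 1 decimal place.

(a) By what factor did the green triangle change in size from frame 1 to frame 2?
1.6×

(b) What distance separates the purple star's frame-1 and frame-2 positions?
2.1

The purple star moved from (2.4, 6.6) to (4.4, 7.1), a distance of √(2.0² + 0.5²) ≈ 2.1.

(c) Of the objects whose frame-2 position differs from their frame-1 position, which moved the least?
the green star

(moved 0.6)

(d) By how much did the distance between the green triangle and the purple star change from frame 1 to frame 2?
+1.0

Distance in frame 1: 1.9. Distance in frame 2: 2.9.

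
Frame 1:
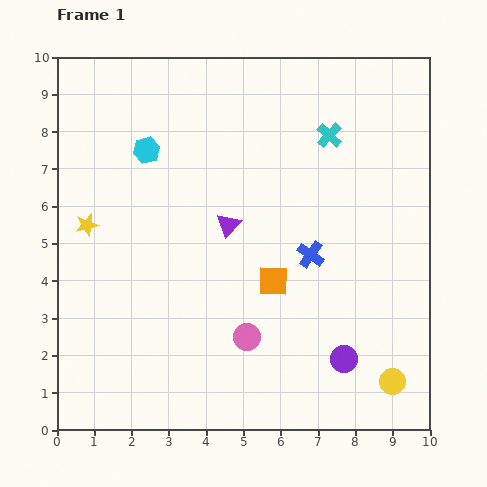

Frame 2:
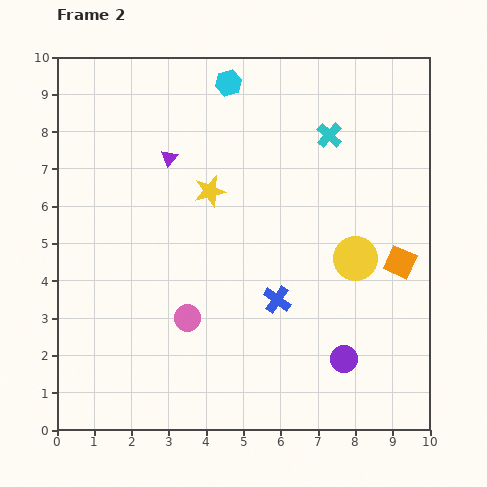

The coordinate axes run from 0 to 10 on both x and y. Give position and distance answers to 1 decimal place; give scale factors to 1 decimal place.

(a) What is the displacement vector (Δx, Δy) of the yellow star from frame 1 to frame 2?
(3.3, 0.9)

The yellow star was at (0.8, 5.5) in frame 1 and (4.1, 6.4) in frame 2.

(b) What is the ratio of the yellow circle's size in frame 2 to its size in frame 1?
1.7×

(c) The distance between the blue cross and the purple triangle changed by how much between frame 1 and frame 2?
+2.5

Distance in frame 1: 2.3. Distance in frame 2: 4.8.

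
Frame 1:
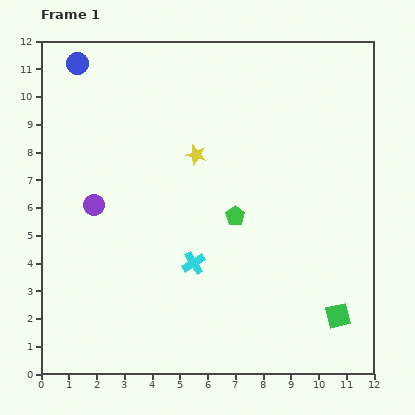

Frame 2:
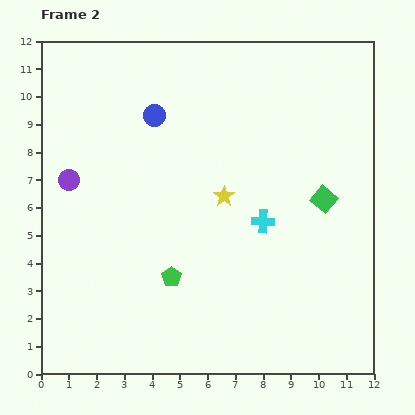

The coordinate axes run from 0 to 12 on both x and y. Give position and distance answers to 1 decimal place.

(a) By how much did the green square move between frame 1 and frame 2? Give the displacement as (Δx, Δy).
(-0.5, 4.2)

The green square was at (10.7, 2.1) in frame 1 and (10.2, 6.3) in frame 2.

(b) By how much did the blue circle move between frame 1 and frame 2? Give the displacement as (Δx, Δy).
(2.8, -1.9)

The blue circle was at (1.3, 11.2) in frame 1 and (4.1, 9.3) in frame 2.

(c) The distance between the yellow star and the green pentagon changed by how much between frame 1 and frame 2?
+0.9

Distance in frame 1: 2.6. Distance in frame 2: 3.5.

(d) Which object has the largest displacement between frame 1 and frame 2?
the green square

(moved 4.2; next 3.4)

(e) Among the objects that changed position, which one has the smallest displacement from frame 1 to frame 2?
the purple circle

(moved 1.3)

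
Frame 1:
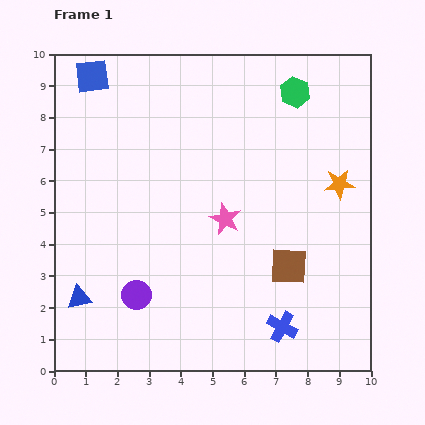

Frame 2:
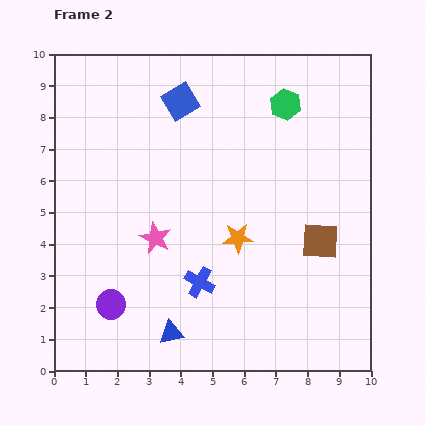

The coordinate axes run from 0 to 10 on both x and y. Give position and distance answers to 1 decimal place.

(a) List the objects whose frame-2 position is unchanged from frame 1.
none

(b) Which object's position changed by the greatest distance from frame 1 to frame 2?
the orange star

(moved 3.6; next 3.1)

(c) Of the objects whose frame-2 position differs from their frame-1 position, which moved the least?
the green hexagon

(moved 0.5)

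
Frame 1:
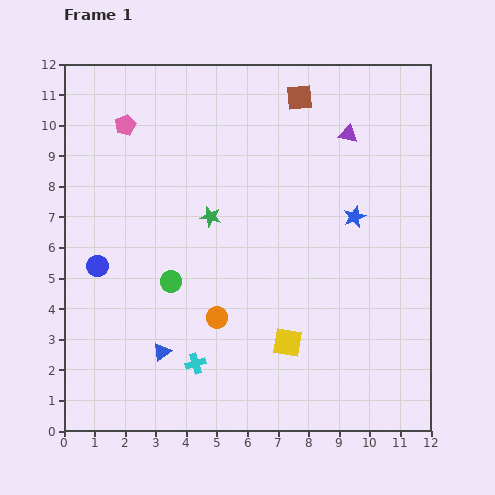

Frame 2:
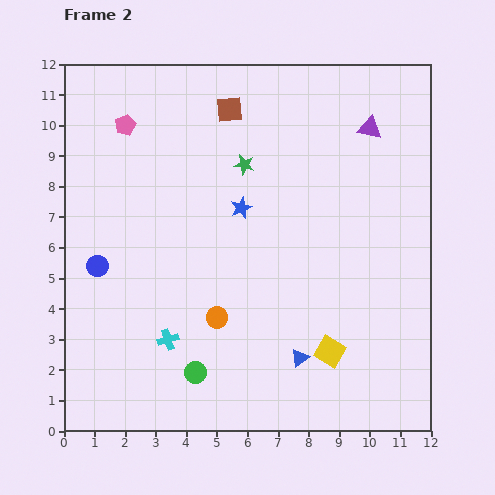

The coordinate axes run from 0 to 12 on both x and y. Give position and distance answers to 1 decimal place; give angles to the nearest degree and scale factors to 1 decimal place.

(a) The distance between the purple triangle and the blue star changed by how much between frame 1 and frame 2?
+2.2

Distance in frame 1: 2.7. Distance in frame 2: 4.9.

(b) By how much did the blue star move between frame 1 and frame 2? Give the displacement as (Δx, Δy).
(-3.7, 0.3)

The blue star was at (9.5, 7.0) in frame 1 and (5.8, 7.3) in frame 2.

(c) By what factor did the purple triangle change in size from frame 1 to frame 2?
1.3×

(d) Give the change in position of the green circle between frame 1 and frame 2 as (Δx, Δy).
(0.8, -3.0)

The green circle was at (3.5, 4.9) in frame 1 and (4.3, 1.9) in frame 2.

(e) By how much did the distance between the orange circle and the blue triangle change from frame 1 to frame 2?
+0.9

Distance in frame 1: 2.1. Distance in frame 2: 3.0.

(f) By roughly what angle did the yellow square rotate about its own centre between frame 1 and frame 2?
22° clockwise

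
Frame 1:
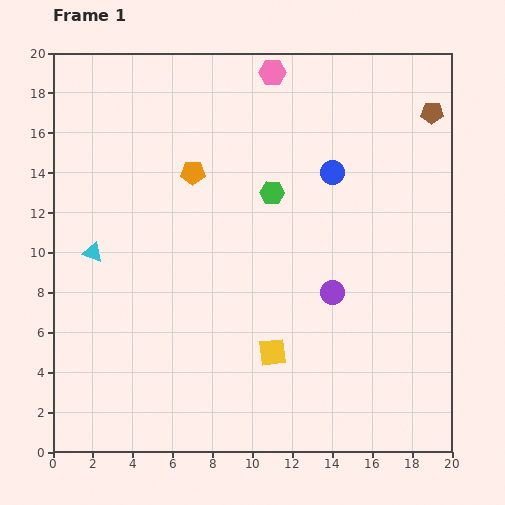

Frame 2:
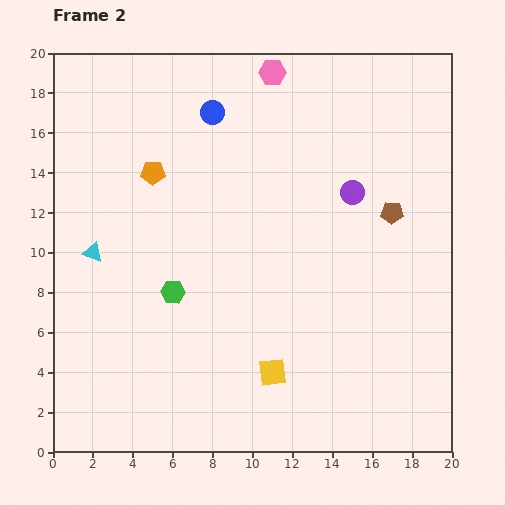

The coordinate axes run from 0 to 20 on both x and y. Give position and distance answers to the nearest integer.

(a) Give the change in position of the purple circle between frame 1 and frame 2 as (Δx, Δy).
(1, 5)

The purple circle was at (14, 8) in frame 1 and (15, 13) in frame 2.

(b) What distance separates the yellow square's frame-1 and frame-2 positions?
1

The yellow square moved from (11, 5) to (11, 4), a distance of √(0² + 1²) ≈ 1.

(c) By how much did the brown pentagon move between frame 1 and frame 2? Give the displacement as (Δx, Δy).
(-2, -5)

The brown pentagon was at (19, 17) in frame 1 and (17, 12) in frame 2.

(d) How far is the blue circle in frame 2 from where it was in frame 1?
7

The blue circle moved from (14, 14) to (8, 17), a distance of √(6² + 3²) ≈ 7.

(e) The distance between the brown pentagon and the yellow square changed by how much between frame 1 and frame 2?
-4

Distance in frame 1: 14. Distance in frame 2: 10.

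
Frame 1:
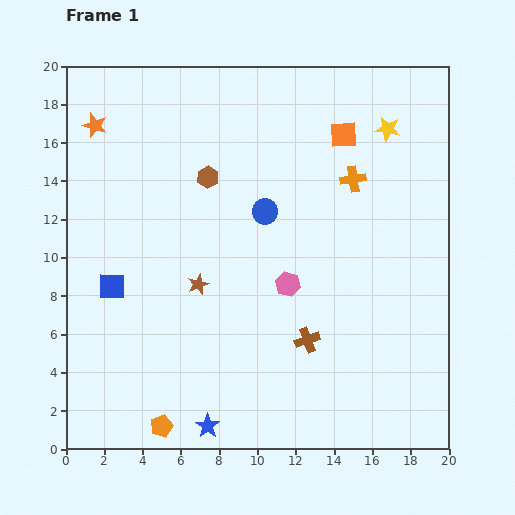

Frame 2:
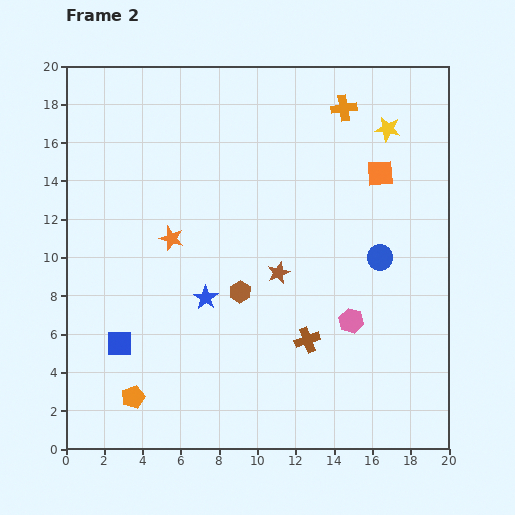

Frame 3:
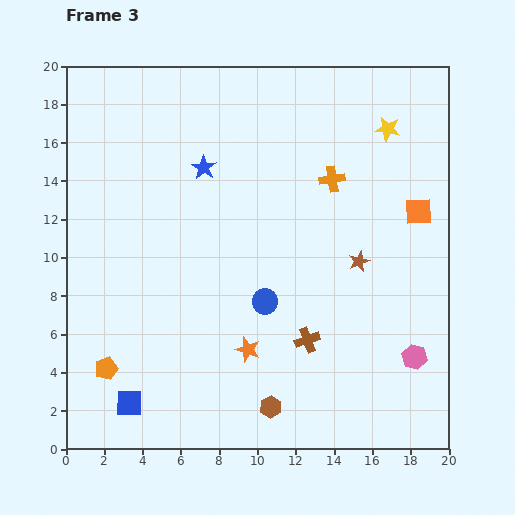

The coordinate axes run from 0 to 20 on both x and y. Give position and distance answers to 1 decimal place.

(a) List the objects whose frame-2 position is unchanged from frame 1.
the yellow star, the brown cross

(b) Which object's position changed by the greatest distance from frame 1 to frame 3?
the orange star

(moved 14.2; next 13.5)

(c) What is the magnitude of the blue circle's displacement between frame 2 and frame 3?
6.4

The blue circle moved from (16.4, 10.0) to (10.4, 7.7), a distance of √(6.0² + 2.3²) ≈ 6.4.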